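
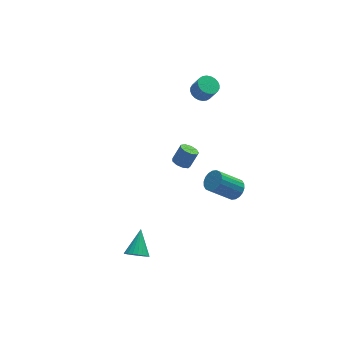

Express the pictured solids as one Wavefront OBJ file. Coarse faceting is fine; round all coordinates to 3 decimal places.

v 3.542 -0.907 -3.39
v 4.021 -0.713 -2.903
v 2.677 -0.659 -1.603
v 2.198 -0.853 -2.09
v 3.921 -0.436 -3.017
v 2.577 -0.382 -1.718
v 3.746 -0.252 -3.206
v 2.402 -0.198 -1.906
v 3.531 -0.198 -3.431
v 2.187 -0.144 -2.131
v 3.318 -0.284 -3.647
v 1.974 -0.231 -2.348
v 3.149 -0.494 -3.813
v 1.805 -0.44 -2.514
v 3.058 -0.785 -3.895
v 1.714 -0.732 -2.596
v 3.063 -1.101 -3.877
v 1.719 -1.047 -2.577
v 3.163 -1.378 -3.762
v 1.819 -1.324 -2.463
v 3.338 -1.562 -3.574
v 1.994 -1.508 -2.274
v 3.553 -1.616 -3.349
v 2.209 -1.562 -2.049
v 3.766 -1.529 -3.132
v 2.422 -1.476 -1.833
v 3.935 -1.32 -2.966
v 2.591 -1.266 -1.667
v 4.026 -1.028 -2.884
v 2.682 -0.975 -1.585
v 2.533 2.312 3.107
v 3.154 2.534 2.989
v 3.468 2.15 3.915
v 2.847 1.928 4.033
v 3.048 2.74 3.11
v 3.362 2.357 4.036
v 2.864 2.881 3.231
v 3.178 2.497 4.157
v 2.63 2.935 3.333
v 2.943 2.551 4.259
v 2.38 2.895 3.401
v 2.694 2.511 4.326
v 2.154 2.765 3.423
v 2.468 2.381 4.349
v 1.986 2.567 3.398
v 2.3 2.183 4.324
v 1.901 2.329 3.328
v 2.215 1.946 4.254
v 1.912 2.09 3.225
v 2.226 1.706 4.151
v 2.018 1.883 3.104
v 2.332 1.5 4.03
v 2.202 1.743 2.983
v 2.516 1.359 3.909
v 2.437 1.689 2.881
v 2.75 1.305 3.807
v 2.686 1.729 2.814
v 3 1.345 3.739
v 2.912 1.859 2.791
v 3.226 1.475 3.717
v 3.08 2.057 2.816
v 3.394 1.673 3.742
v 3.165 2.294 2.886
v 3.479 1.911 3.812
v -3.147 -3.631 -4.397
v -2.479 -3.832 -4.574
v -2.533 -2.449 -3.423
v -2.54 -3.628 -4.784
v -2.706 -3.424 -4.927
v -2.948 -3.255 -4.978
v -3.224 -3.152 -4.929
v -3.488 -3.131 -4.788
v -3.692 -3.197 -4.579
v -3.802 -3.338 -4.339
v -3.799 -3.529 -4.109
v -3.683 -3.738 -3.929
v -3.475 -3.929 -3.829
v -3.209 -4.068 -3.828
v -2.933 -4.131 -3.925
v -2.694 -4.108 -4.104
v -2.534 -4.002 -4.333
v -0.298 -2.738 2.471
v 0.147 -2.974 2.251
v 0.683 -2.799 3.149
v 0.238 -2.562 3.369
v 0.149 -2.605 2.179
v 0.684 -2.43 3.076
v -0.059 -2.298 2.243
v 0.477 -2.123 3.141
v -0.379 -2.197 2.414
v 0.157 -2.021 3.311
v -0.66 -2.348 2.612
v -0.124 -2.173 3.509
v -0.772 -2.682 2.744
v -0.237 -2.507 3.641
v -0.663 -3.042 2.748
v -0.127 -2.867 3.646
v -0.382 -3.259 2.623
v 0.154 -3.084 3.521
v -0.062 -3.232 2.427
v 0.474 -3.057 3.325
f 2 1 5
f 2 5 3
f 3 5 6
f 3 6 4
f 5 1 7
f 5 7 6
f 6 7 8
f 6 8 4
f 7 1 9
f 7 9 8
f 8 9 10
f 8 10 4
f 9 1 11
f 9 11 10
f 10 11 12
f 10 12 4
f 11 1 13
f 11 13 12
f 12 13 14
f 12 14 4
f 13 1 15
f 13 15 14
f 14 15 16
f 14 16 4
f 15 1 17
f 15 17 16
f 16 17 18
f 16 18 4
f 17 1 19
f 17 19 18
f 18 19 20
f 18 20 4
f 19 1 21
f 19 21 20
f 20 21 22
f 20 22 4
f 21 1 23
f 21 23 22
f 22 23 24
f 22 24 4
f 23 1 25
f 23 25 24
f 24 25 26
f 24 26 4
f 25 1 27
f 25 27 26
f 26 27 28
f 26 28 4
f 27 1 29
f 27 29 28
f 28 29 30
f 28 30 4
f 29 1 2
f 29 2 30
f 30 2 3
f 30 3 4
f 32 31 35
f 32 35 33
f 33 35 36
f 33 36 34
f 35 31 37
f 35 37 36
f 36 37 38
f 36 38 34
f 37 31 39
f 37 39 38
f 38 39 40
f 38 40 34
f 39 31 41
f 39 41 40
f 40 41 42
f 40 42 34
f 41 31 43
f 41 43 42
f 42 43 44
f 42 44 34
f 43 31 45
f 43 45 44
f 44 45 46
f 44 46 34
f 45 31 47
f 45 47 46
f 46 47 48
f 46 48 34
f 47 31 49
f 47 49 48
f 48 49 50
f 48 50 34
f 49 31 51
f 49 51 50
f 50 51 52
f 50 52 34
f 51 31 53
f 51 53 52
f 52 53 54
f 52 54 34
f 53 31 55
f 53 55 54
f 54 55 56
f 54 56 34
f 55 31 57
f 55 57 56
f 56 57 58
f 56 58 34
f 57 31 59
f 57 59 58
f 58 59 60
f 58 60 34
f 59 31 61
f 59 61 60
f 60 61 62
f 60 62 34
f 61 31 63
f 61 63 62
f 62 63 64
f 62 64 34
f 63 31 32
f 63 32 64
f 64 32 33
f 64 33 34
f 66 65 68
f 66 68 67
f 68 65 69
f 68 69 67
f 69 65 70
f 69 70 67
f 70 65 71
f 70 71 67
f 71 65 72
f 71 72 67
f 72 65 73
f 72 73 67
f 73 65 74
f 73 74 67
f 74 65 75
f 74 75 67
f 75 65 76
f 75 76 67
f 76 65 77
f 76 77 67
f 77 65 78
f 77 78 67
f 78 65 79
f 78 79 67
f 79 65 80
f 79 80 67
f 80 65 81
f 80 81 67
f 81 65 66
f 81 66 67
f 83 82 86
f 83 86 84
f 84 86 87
f 84 87 85
f 86 82 88
f 86 88 87
f 87 88 89
f 87 89 85
f 88 82 90
f 88 90 89
f 89 90 91
f 89 91 85
f 90 82 92
f 90 92 91
f 91 92 93
f 91 93 85
f 92 82 94
f 92 94 93
f 93 94 95
f 93 95 85
f 94 82 96
f 94 96 95
f 95 96 97
f 95 97 85
f 96 82 98
f 96 98 97
f 97 98 99
f 97 99 85
f 98 82 100
f 98 100 99
f 99 100 101
f 99 101 85
f 100 82 83
f 100 83 101
f 101 83 84
f 101 84 85



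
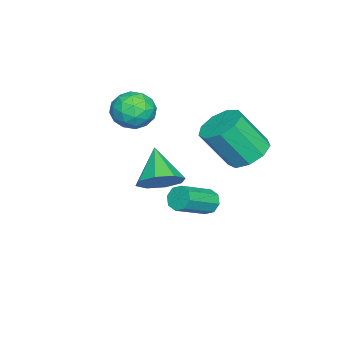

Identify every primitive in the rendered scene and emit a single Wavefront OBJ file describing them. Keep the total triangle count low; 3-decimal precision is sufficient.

v -0.175 1.027 1.851
v 0.666 0.757 1.475
v 1.056 -0.277 3.094
v 0.215 -0.007 3.469
v 0.74 1.314 1.814
v 1.13 0.281 3.432
v 0.386 1.738 2.169
v 0.776 0.704 3.788
v -0.231 1.829 2.376
v 0.16 0.795 3.995
v -0.821 1.544 2.337
v -0.431 0.51 3.956
v -1.11 1.018 2.07
v -0.719 -0.016 3.689
v -0.961 0.496 1.701
v -0.57 -0.538 3.32
v -0.444 0.222 1.402
v -0.054 -0.812 3.02
v 0.198 0.325 1.312
v 0.589 -0.709 2.931
v 0.11 -2.367 -0.245
v 0.795 -2.35 0.455
v -1.05 -2.993 0.905
v 0.41 -1.708 0.415
v -0.152 -1.452 -0.012
v -0.56 -1.732 -0.575
v -0.575 -2.384 -0.946
v -0.189 -3.026 -0.906
v 0.372 -3.282 -0.479
v 0.78 -3.002 0.084
v 0.285 -2.855 2.895
v 0.853 -3.507 3.279
v -0.913 -3.473 3.621
v -0.345 -4.125 4.005
v -0.275 -3.22 4.273
v 0.465 -2.838 3.824
v -0.525 -4.142 3.076
v 0.215 -3.76 2.627
v 0.353 -4.302 3.39
v 0.507 -3.733 4.13
v -0.567 -3.247 2.77
v -0.413 -2.678 3.51
v 0.674 -3.127 3.023
v -0.734 -3.853 3.877
v -0.693 -3.321 4.034
v -0.359 -3.705 4.26
v 0.446 -2.734 3.344
v 0.78 -3.117 3.569
v 0.117 -2.948 4.154
v -0.84 -3.863 3.331
v -0.506 -4.246 3.556
v 0.299 -3.275 2.64
v 0.633 -3.659 2.866
v -0.177 -4.032 2.746
v 0.714 -3.978 3.314
v 0.01 -4.341 3.741
v -0.096 -4.351 3.195
v 0.339 -4.126 2.931
v 0.805 -3.643 3.749
v 0.101 -4.006 4.176
v 0.142 -3.474 4.333
v 0.577 -3.25 4.07
v 0.511 -4.11 3.815
v -0.161 -2.974 2.724
v -0.865 -3.337 3.151
v -0.637 -3.73 2.83
v -0.202 -3.506 2.567
v -0.07 -2.639 3.159
v -0.774 -3.002 3.586
v -0.399 -2.854 3.969
v 0.036 -2.629 3.705
v -0.571 -2.87 3.085
v 2.707 0.319 0.805
v 3.005 0.301 0.332
v 4.212 -0.437 1.121
v 3.913 -0.419 1.595
v 3.077 0.659 0.557
v 4.283 -0.08 1.347
v 2.931 0.817 0.928
v 4.138 0.079 1.718
v 2.654 0.684 1.227
v 3.861 -0.054 2.016
v 2.408 0.337 1.279
v 3.615 -0.401 2.068
v 2.337 -0.02 1.053
v 3.543 -0.759 1.843
v 2.482 -0.179 0.682
v 3.689 -0.917 1.472
v 2.759 -0.046 0.384
v 3.966 -0.784 1.173
f 2 1 5
f 2 5 3
f 3 5 6
f 3 6 4
f 5 1 7
f 5 7 6
f 6 7 8
f 6 8 4
f 7 1 9
f 7 9 8
f 8 9 10
f 8 10 4
f 9 1 11
f 9 11 10
f 10 11 12
f 10 12 4
f 11 1 13
f 11 13 12
f 12 13 14
f 12 14 4
f 13 1 15
f 13 15 14
f 14 15 16
f 14 16 4
f 15 1 17
f 15 17 16
f 16 17 18
f 16 18 4
f 17 1 19
f 17 19 18
f 18 19 20
f 18 20 4
f 19 1 2
f 19 2 20
f 20 2 3
f 20 3 4
f 22 21 24
f 22 24 23
f 24 21 25
f 24 25 23
f 25 21 26
f 25 26 23
f 26 21 27
f 26 27 23
f 27 21 28
f 27 28 23
f 28 21 29
f 28 29 23
f 29 21 30
f 29 30 23
f 30 21 22
f 30 22 23
f 31 68 47
f 68 42 71
f 47 71 36
f 68 71 47
f 31 47 43
f 47 36 48
f 43 48 32
f 47 48 43
f 31 43 52
f 43 32 53
f 52 53 38
f 43 53 52
f 31 52 64
f 52 38 67
f 64 67 41
f 52 67 64
f 31 64 68
f 64 41 72
f 68 72 42
f 64 72 68
f 32 48 59
f 48 36 62
f 59 62 40
f 48 62 59
f 36 71 49
f 71 42 70
f 49 70 35
f 71 70 49
f 42 72 69
f 72 41 65
f 69 65 33
f 72 65 69
f 41 67 66
f 67 38 54
f 66 54 37
f 67 54 66
f 38 53 58
f 53 32 55
f 58 55 39
f 53 55 58
f 34 60 46
f 60 40 61
f 46 61 35
f 60 61 46
f 34 46 44
f 46 35 45
f 44 45 33
f 46 45 44
f 34 44 51
f 44 33 50
f 51 50 37
f 44 50 51
f 34 51 56
f 51 37 57
f 56 57 39
f 51 57 56
f 34 56 60
f 56 39 63
f 60 63 40
f 56 63 60
f 35 61 49
f 61 40 62
f 49 62 36
f 61 62 49
f 33 45 69
f 45 35 70
f 69 70 42
f 45 70 69
f 37 50 66
f 50 33 65
f 66 65 41
f 50 65 66
f 39 57 58
f 57 37 54
f 58 54 38
f 57 54 58
f 40 63 59
f 63 39 55
f 59 55 32
f 63 55 59
f 74 73 77
f 74 77 75
f 75 77 78
f 75 78 76
f 77 73 79
f 77 79 78
f 78 79 80
f 78 80 76
f 79 73 81
f 79 81 80
f 80 81 82
f 80 82 76
f 81 73 83
f 81 83 82
f 82 83 84
f 82 84 76
f 83 73 85
f 83 85 84
f 84 85 86
f 84 86 76
f 85 73 87
f 85 87 86
f 86 87 88
f 86 88 76
f 87 73 89
f 87 89 88
f 88 89 90
f 88 90 76
f 89 73 74
f 89 74 90
f 90 74 75
f 90 75 76



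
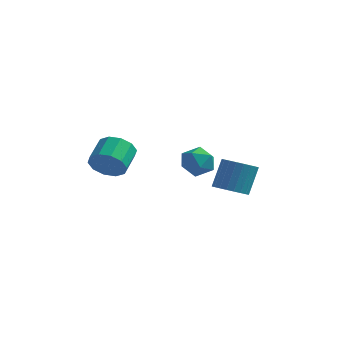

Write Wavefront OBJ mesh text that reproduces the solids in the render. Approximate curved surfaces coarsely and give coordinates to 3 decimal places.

v 0.352 3.396 0.465
v 1.003 3.77 -0.359
v -0.103 1.97 -0.541
v 0.548 2.344 -1.365
v 1.005 1.968 -0.421
v 1.286 2.849 0.201
v -0.386 2.891 -1.101
v -0.105 3.772 -0.479
v 0.546 3.458 -1.327
v 1.406 2.887 -0.907
v -0.506 2.853 0.007
v 0.354 2.282 0.427
v -1.635 -3.92 1.677
v -1.211 -4.32 2.598
v -1.341 -2.881 3.284
v -1.765 -2.48 2.363
v -0.704 -4.093 2.217
v -0.834 -2.653 2.903
v -0.553 -3.799 1.63
v -0.683 -2.36 2.316
v -0.815 -3.552 1.06
v -0.945 -2.112 1.747
v -1.39 -3.445 0.727
v -1.52 -2.005 1.413
v -2.059 -3.519 0.756
v -2.189 -2.08 1.442
v -2.566 -3.747 1.137
v -2.696 -2.307 1.823
v -2.717 -4.04 1.724
v -2.847 -2.601 2.41
v -2.455 -4.288 2.293
v -2.585 -2.848 2.98
v -1.88 -4.395 2.627
v -2.01 -2.955 3.313
v 2.486 2.712 -2.219
v 3.056 1.897 -1.826
v 3.225 2.852 -0.088
v 2.654 3.668 -0.481
v 3.358 2.137 -1.987
v 3.526 3.092 -0.25
v 3.526 2.465 -2.184
v 3.695 3.42 -0.446
v 3.536 2.83 -2.385
v 3.705 3.785 -0.648
v 3.386 3.177 -2.562
v 3.555 4.133 -0.824
v 3.099 3.454 -2.686
v 3.268 4.409 -0.949
v 2.719 3.618 -2.739
v 2.887 4.573 -1.002
v 2.303 3.644 -2.713
v 2.472 4.599 -0.976
v 1.915 3.528 -2.612
v 2.084 4.483 -0.874
v 1.614 3.288 -2.45
v 1.782 4.243 -0.713
v 1.445 2.96 -2.254
v 1.614 3.915 -0.516
v 1.435 2.595 -2.052
v 1.604 3.55 -0.315
v 1.585 2.247 -1.876
v 1.754 3.203 -0.138
v 1.872 1.971 -1.751
v 2.041 2.926 -0.014
v 2.253 1.807 -1.698
v 2.421 2.762 0.039
v 2.668 1.781 -1.724
v 2.837 2.736 0.013
f 1 12 6
f 1 6 2
f 1 2 8
f 1 8 11
f 1 11 12
f 2 6 10
f 6 12 5
f 12 11 3
f 11 8 7
f 8 2 9
f 4 10 5
f 4 5 3
f 4 3 7
f 4 7 9
f 4 9 10
f 5 10 6
f 3 5 12
f 7 3 11
f 9 7 8
f 10 9 2
f 14 13 17
f 14 17 15
f 15 17 18
f 15 18 16
f 17 13 19
f 17 19 18
f 18 19 20
f 18 20 16
f 19 13 21
f 19 21 20
f 20 21 22
f 20 22 16
f 21 13 23
f 21 23 22
f 22 23 24
f 22 24 16
f 23 13 25
f 23 25 24
f 24 25 26
f 24 26 16
f 25 13 27
f 25 27 26
f 26 27 28
f 26 28 16
f 27 13 29
f 27 29 28
f 28 29 30
f 28 30 16
f 29 13 31
f 29 31 30
f 30 31 32
f 30 32 16
f 31 13 33
f 31 33 32
f 32 33 34
f 32 34 16
f 33 13 14
f 33 14 34
f 34 14 15
f 34 15 16
f 36 35 39
f 36 39 37
f 37 39 40
f 37 40 38
f 39 35 41
f 39 41 40
f 40 41 42
f 40 42 38
f 41 35 43
f 41 43 42
f 42 43 44
f 42 44 38
f 43 35 45
f 43 45 44
f 44 45 46
f 44 46 38
f 45 35 47
f 45 47 46
f 46 47 48
f 46 48 38
f 47 35 49
f 47 49 48
f 48 49 50
f 48 50 38
f 49 35 51
f 49 51 50
f 50 51 52
f 50 52 38
f 51 35 53
f 51 53 52
f 52 53 54
f 52 54 38
f 53 35 55
f 53 55 54
f 54 55 56
f 54 56 38
f 55 35 57
f 55 57 56
f 56 57 58
f 56 58 38
f 57 35 59
f 57 59 58
f 58 59 60
f 58 60 38
f 59 35 61
f 59 61 60
f 60 61 62
f 60 62 38
f 61 35 63
f 61 63 62
f 62 63 64
f 62 64 38
f 63 35 65
f 63 65 64
f 64 65 66
f 64 66 38
f 65 35 67
f 65 67 66
f 66 67 68
f 66 68 38
f 67 35 36
f 67 36 68
f 68 36 37
f 68 37 38



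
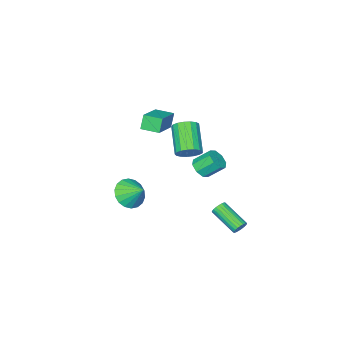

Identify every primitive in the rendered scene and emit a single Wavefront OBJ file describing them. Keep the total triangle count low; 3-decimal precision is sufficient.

v 1.036 3.146 -4.294
v 1.237 3.364 -3.879
v 1.325 1.632 -3.011
v 1.124 1.414 -3.426
v 1.029 3.374 -3.838
v 1.117 1.642 -2.97
v 0.823 3.345 -3.876
v 0.911 1.612 -3.007
v 0.653 3.281 -3.986
v 0.741 1.549 -3.117
v 0.549 3.194 -4.149
v 0.638 1.462 -3.281
v 0.53 3.099 -4.337
v 0.618 1.366 -3.469
v 0.598 3.012 -4.518
v 0.686 1.279 -3.65
v 0.742 2.948 -4.66
v 0.83 1.215 -3.792
v 0.936 2.918 -4.739
v 1.025 1.186 -3.871
v 1.148 2.928 -4.741
v 1.237 1.195 -3.873
v 1.341 2.976 -4.666
v 1.429 1.243 -3.797
v 1.48 3.053 -4.526
v 1.569 1.32 -3.658
v 1.543 3.146 -4.346
v 1.631 1.413 -3.478
v 1.518 3.239 -4.157
v 1.607 1.507 -3.289
v 1.41 3.317 -3.992
v 1.498 1.584 -3.124
v 2.745 -2.489 2.61
v 2.378 -2.629 3.552
v 2.217 -1.48 2.555
v 1.85 -1.62 3.496
v 4.47 -1.54 3.424
v 4.103 -1.68 4.365
v 3.942 -0.531 3.368
v 3.575 -0.671 4.31
v 3.12 -4.138 -4.331
v 3.986 -4.506 -3.761
v 3 -3.022 -3.429
v 4.192 -4.213 -4.095
v 4.186 -3.906 -4.476
v 3.968 -3.644 -4.828
v 3.583 -3.48 -5.082
v 3.106 -3.447 -5.187
v 2.632 -3.55 -5.123
v 2.255 -3.77 -4.902
v 2.049 -4.062 -4.568
v 2.055 -4.37 -4.187
v 2.272 -4.631 -3.834
v 2.657 -4.795 -3.581
v 3.134 -4.829 -3.476
v 3.608 -4.725 -3.54
v 2.501 1.349 0.656
v 3.022 1.216 1.151
v 2.379 1.939 2.019
v 1.859 2.071 1.524
v 3.126 1.674 0.847
v 2.483 2.397 1.716
v 2.865 1.941 0.432
v 2.222 2.664 1.301
v 2.391 1.861 0.148
v 1.748 2.584 1.016
v 1.981 1.481 0.161
v 1.338 2.204 1.029
v 1.877 1.023 0.464
v 1.234 1.746 1.333
v 2.138 0.756 0.879
v 1.495 1.479 1.748
v 2.612 0.836 1.164
v 1.969 1.559 2.032
v 3.629 1.598 2.635
v 4.01 1.89 3.262
v 3.072 0.554 4.453
v 2.691 0.262 3.825
v 3.693 2.096 3.245
v 2.756 0.76 4.435
v 3.362 2.188 3.087
v 2.424 0.852 4.277
v 3.092 2.145 2.826
v 2.154 0.809 4.016
v 2.945 1.977 2.521
v 2.007 0.641 3.711
v 2.954 1.721 2.242
v 2.017 0.385 3.433
v 3.118 1.438 2.053
v 2.181 0.102 3.244
v 3.399 1.191 1.998
v 2.462 -0.145 3.188
v 3.733 1.038 2.088
v 2.796 -0.298 3.278
v 4.043 1.012 2.303
v 3.105 -0.324 3.494
v 4.257 1.121 2.595
v 3.32 -0.215 3.785
v 4.328 1.339 2.896
v 3.391 0.003 4.086
v 4.239 1.617 3.136
v 3.301 0.281 4.327
f 2 1 5
f 2 5 3
f 3 5 6
f 3 6 4
f 5 1 7
f 5 7 6
f 6 7 8
f 6 8 4
f 7 1 9
f 7 9 8
f 8 9 10
f 8 10 4
f 9 1 11
f 9 11 10
f 10 11 12
f 10 12 4
f 11 1 13
f 11 13 12
f 12 13 14
f 12 14 4
f 13 1 15
f 13 15 14
f 14 15 16
f 14 16 4
f 15 1 17
f 15 17 16
f 16 17 18
f 16 18 4
f 17 1 19
f 17 19 18
f 18 19 20
f 18 20 4
f 19 1 21
f 19 21 20
f 20 21 22
f 20 22 4
f 21 1 23
f 21 23 22
f 22 23 24
f 22 24 4
f 23 1 25
f 23 25 24
f 24 25 26
f 24 26 4
f 25 1 27
f 25 27 26
f 26 27 28
f 26 28 4
f 27 1 29
f 27 29 28
f 28 29 30
f 28 30 4
f 29 1 31
f 29 31 30
f 30 31 32
f 30 32 4
f 31 1 2
f 31 2 32
f 32 2 3
f 32 3 4
f 34 36 33
f 37 34 33
f 33 36 35
f 35 37 33
f 34 40 36
f 38 34 37
f 38 40 34
f 36 40 35
f 39 37 35
f 35 40 39
f 39 38 37
f 40 38 39
f 42 41 44
f 42 44 43
f 44 41 45
f 44 45 43
f 45 41 46
f 45 46 43
f 46 41 47
f 46 47 43
f 47 41 48
f 47 48 43
f 48 41 49
f 48 49 43
f 49 41 50
f 49 50 43
f 50 41 51
f 50 51 43
f 51 41 52
f 51 52 43
f 52 41 53
f 52 53 43
f 53 41 54
f 53 54 43
f 54 41 55
f 54 55 43
f 55 41 56
f 55 56 43
f 56 41 42
f 56 42 43
f 58 57 61
f 58 61 59
f 59 61 62
f 59 62 60
f 61 57 63
f 61 63 62
f 62 63 64
f 62 64 60
f 63 57 65
f 63 65 64
f 64 65 66
f 64 66 60
f 65 57 67
f 65 67 66
f 66 67 68
f 66 68 60
f 67 57 69
f 67 69 68
f 68 69 70
f 68 70 60
f 69 57 71
f 69 71 70
f 70 71 72
f 70 72 60
f 71 57 73
f 71 73 72
f 72 73 74
f 72 74 60
f 73 57 58
f 73 58 74
f 74 58 59
f 74 59 60
f 76 75 79
f 76 79 77
f 77 79 80
f 77 80 78
f 79 75 81
f 79 81 80
f 80 81 82
f 80 82 78
f 81 75 83
f 81 83 82
f 82 83 84
f 82 84 78
f 83 75 85
f 83 85 84
f 84 85 86
f 84 86 78
f 85 75 87
f 85 87 86
f 86 87 88
f 86 88 78
f 87 75 89
f 87 89 88
f 88 89 90
f 88 90 78
f 89 75 91
f 89 91 90
f 90 91 92
f 90 92 78
f 91 75 93
f 91 93 92
f 92 93 94
f 92 94 78
f 93 75 95
f 93 95 94
f 94 95 96
f 94 96 78
f 95 75 97
f 95 97 96
f 96 97 98
f 96 98 78
f 97 75 99
f 97 99 98
f 98 99 100
f 98 100 78
f 99 75 101
f 99 101 100
f 100 101 102
f 100 102 78
f 101 75 76
f 101 76 102
f 102 76 77
f 102 77 78



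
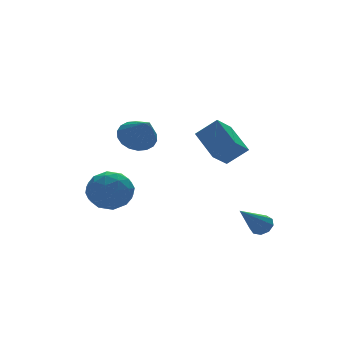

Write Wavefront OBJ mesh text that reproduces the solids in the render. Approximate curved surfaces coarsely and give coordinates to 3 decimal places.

v -3.062 4.497 -2.614
v -2.14 4.89 -2.804
v -2.36 3.09 -2.116
v -1.438 3.483 -2.306
v -1.998 3.845 -1.535
v -2.432 4.715 -1.842
v -2.068 3.265 -3.078
v -2.502 4.135 -3.385
v -1.526 4.129 -3.09
v -1.483 4.487 -2.137
v -3.017 3.493 -2.783
v -2.974 3.851 -1.83
v -2.663 4.818 -2.753
v -1.837 3.162 -2.167
v -2.166 3.376 -1.714
v -1.624 3.607 -1.826
v -2.834 4.715 -2.187
v -2.293 4.946 -2.299
v -2.209 4.331 -1.553
v -2.207 3.034 -2.621
v -1.666 3.265 -2.733
v -2.876 4.373 -3.094
v -2.334 4.604 -3.206
v -2.291 3.649 -3.367
v -1.76 4.601 -3.032
v -1.347 3.773 -2.74
v -1.717 3.645 -3.194
v -1.973 4.157 -3.374
v -1.734 4.812 -2.472
v -1.322 3.984 -2.179
v -1.651 4.197 -1.726
v -1.906 4.709 -1.907
v -1.373 4.364 -2.64
v -3.178 3.996 -2.741
v -2.766 3.168 -2.448
v -2.594 3.271 -3.013
v -2.849 3.783 -3.194
v -3.153 4.207 -2.18
v -2.74 3.379 -1.888
v -2.527 3.823 -1.546
v -2.783 4.335 -1.726
v -3.127 3.616 -2.28
v 1.663 1.751 -0.985
v 0.85 1.401 -0.385
v 1.656 3.146 -0.181
v 0.843 2.796 0.419
v 2.397 1.324 -0.239
v 1.584 0.974 0.361
v 2.39 2.719 0.565
v 1.577 2.369 1.165
v -2.339 1.448 1.203
v -1.885 1.004 0.733
v -2.381 0.352 2.197
v -1.65 1.174 0.931
v -1.551 1.399 1.182
v -1.608 1.634 1.438
v -1.81 1.831 1.647
v -2.117 1.953 1.768
v -2.468 1.974 1.777
v -2.793 1.892 1.673
v -3.029 1.721 1.475
v -3.127 1.496 1.223
v -3.07 1.262 0.967
v -2.868 1.064 0.758
v -2.561 0.943 0.637
v -2.21 0.921 0.628
v 2.332 0.199 -3.843
v 2.699 0.017 -3.523
v 1.068 -0.299 -2.677
v 2.632 0.359 -3.449
v 2.424 0.626 -3.56
v 2.173 0.693 -3.803
v 1.997 0.529 -4.065
v 1.977 0.211 -4.223
v 2.123 -0.112 -4.203
v 2.367 -0.29 -4.015
v 2.594 -0.239 -3.746
f 1 38 17
f 38 12 41
f 17 41 6
f 38 41 17
f 1 17 13
f 17 6 18
f 13 18 2
f 17 18 13
f 1 13 22
f 13 2 23
f 22 23 8
f 13 23 22
f 1 22 34
f 22 8 37
f 34 37 11
f 22 37 34
f 1 34 38
f 34 11 42
f 38 42 12
f 34 42 38
f 2 18 29
f 18 6 32
f 29 32 10
f 18 32 29
f 6 41 19
f 41 12 40
f 19 40 5
f 41 40 19
f 12 42 39
f 42 11 35
f 39 35 3
f 42 35 39
f 11 37 36
f 37 8 24
f 36 24 7
f 37 24 36
f 8 23 28
f 23 2 25
f 28 25 9
f 23 25 28
f 4 30 16
f 30 10 31
f 16 31 5
f 30 31 16
f 4 16 14
f 16 5 15
f 14 15 3
f 16 15 14
f 4 14 21
f 14 3 20
f 21 20 7
f 14 20 21
f 4 21 26
f 21 7 27
f 26 27 9
f 21 27 26
f 4 26 30
f 26 9 33
f 30 33 10
f 26 33 30
f 5 31 19
f 31 10 32
f 19 32 6
f 31 32 19
f 3 15 39
f 15 5 40
f 39 40 12
f 15 40 39
f 7 20 36
f 20 3 35
f 36 35 11
f 20 35 36
f 9 27 28
f 27 7 24
f 28 24 8
f 27 24 28
f 10 33 29
f 33 9 25
f 29 25 2
f 33 25 29
f 44 46 43
f 47 44 43
f 43 46 45
f 45 47 43
f 44 50 46
f 48 44 47
f 48 50 44
f 46 50 45
f 49 47 45
f 45 50 49
f 49 48 47
f 50 48 49
f 52 51 54
f 52 54 53
f 54 51 55
f 54 55 53
f 55 51 56
f 55 56 53
f 56 51 57
f 56 57 53
f 57 51 58
f 57 58 53
f 58 51 59
f 58 59 53
f 59 51 60
f 59 60 53
f 60 51 61
f 60 61 53
f 61 51 62
f 61 62 53
f 62 51 63
f 62 63 53
f 63 51 64
f 63 64 53
f 64 51 65
f 64 65 53
f 65 51 66
f 65 66 53
f 66 51 52
f 66 52 53
f 68 67 70
f 68 70 69
f 70 67 71
f 70 71 69
f 71 67 72
f 71 72 69
f 72 67 73
f 72 73 69
f 73 67 74
f 73 74 69
f 74 67 75
f 74 75 69
f 75 67 76
f 75 76 69
f 76 67 77
f 76 77 69
f 77 67 68
f 77 68 69



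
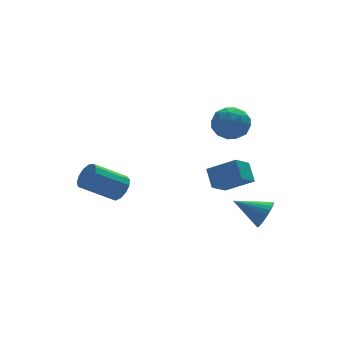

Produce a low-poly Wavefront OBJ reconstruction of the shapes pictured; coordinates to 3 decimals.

v 4.284 -3.881 -3.356
v 4.776 -3.677 -2.786
v 3.116 -2.999 -2.664
v 4.824 -3.455 -2.989
v 4.79 -3.298 -3.247
v 4.679 -3.229 -3.522
v 4.508 -3.26 -3.772
v 4.302 -3.386 -3.958
v 4.094 -3.587 -4.053
v 3.915 -3.833 -4.041
v 3.792 -4.086 -3.926
v 3.745 -4.308 -3.723
v 3.779 -4.465 -3.465
v 3.89 -4.534 -3.19
v 4.061 -4.503 -2.94
v 4.266 -4.377 -2.754
v 4.474 -4.176 -2.659
v 4.653 -3.93 -2.671
v -0.645 0.958 -3.185
v -0.254 0.767 -2.586
v -1.765 1.032 -1.516
v -2.155 1.222 -2.115
v -0.211 1.18 -2.628
v -1.722 1.444 -1.558
v -0.306 1.522 -2.846
v -1.817 1.787 -1.777
v -0.508 1.685 -3.172
v -2.019 1.95 -2.103
v -0.754 1.617 -3.502
v -2.265 1.882 -2.433
v -0.965 1.34 -3.732
v -2.476 1.605 -2.662
v -1.074 0.941 -3.787
v -2.585 1.206 -2.718
v -1.047 0.548 -3.652
v -2.558 0.813 -2.582
v -0.892 0.285 -3.368
v -2.403 0.549 -2.298
v -0.659 0.235 -3.026
v -2.169 0.5 -1.956
v -0.421 0.415 -2.734
v -1.932 0.68 -1.665
v 1.801 -3.573 -1.12
v 2.83 -4.371 -0.336
v 1.91 -2.759 -0.434
v 2.938 -3.557 0.35
v 2.662 -3.123 -1.79
v 3.69 -3.921 -1.006
v 2.77 -2.309 -1.104
v 3.799 -3.107 -0.32
v 4.102 -0.981 2.029
v 4.596 -1.602 1.495
v 2.844 -1.238 1.165
v 3.338 -1.859 0.631
v 3.123 -2.074 1.538
v 3.901 -1.915 2.072
v 3.539 -0.925 0.588
v 4.317 -0.766 1.122
v 4.248 -1.567 0.604
v 3.991 -2.278 1.191
v 3.449 -0.562 1.469
v 3.192 -1.273 2.056
v 4.46 -1.269 1.838
v 2.98 -1.571 0.822
v 2.854 -1.698 1.356
v 3.144 -2.063 1.041
v 4.051 -1.453 2.177
v 4.341 -1.818 1.863
v 3.475 -2.096 1.888
v 3.099 -1.022 0.797
v 3.389 -1.387 0.483
v 4.296 -0.777 1.619
v 4.586 -1.142 1.304
v 3.965 -0.744 0.772
v 4.546 -1.613 1
v 3.806 -1.765 0.492
v 3.924 -1.216 0.467
v 4.382 -1.122 0.781
v 4.394 -2.031 1.345
v 3.654 -2.182 0.837
v 3.528 -2.309 1.37
v 3.985 -2.215 1.684
v 4.19 -2.011 0.821
v 3.786 -0.658 1.823
v 3.046 -0.809 1.315
v 3.455 -0.625 0.976
v 3.912 -0.531 1.29
v 3.634 -1.075 2.168
v 2.894 -1.227 1.66
v 3.058 -1.718 1.879
v 3.516 -1.624 2.193
v 3.25 -0.829 1.839
f 2 1 4
f 2 4 3
f 4 1 5
f 4 5 3
f 5 1 6
f 5 6 3
f 6 1 7
f 6 7 3
f 7 1 8
f 7 8 3
f 8 1 9
f 8 9 3
f 9 1 10
f 9 10 3
f 10 1 11
f 10 11 3
f 11 1 12
f 11 12 3
f 12 1 13
f 12 13 3
f 13 1 14
f 13 14 3
f 14 1 15
f 14 15 3
f 15 1 16
f 15 16 3
f 16 1 17
f 16 17 3
f 17 1 18
f 17 18 3
f 18 1 2
f 18 2 3
f 20 19 23
f 20 23 21
f 21 23 24
f 21 24 22
f 23 19 25
f 23 25 24
f 24 25 26
f 24 26 22
f 25 19 27
f 25 27 26
f 26 27 28
f 26 28 22
f 27 19 29
f 27 29 28
f 28 29 30
f 28 30 22
f 29 19 31
f 29 31 30
f 30 31 32
f 30 32 22
f 31 19 33
f 31 33 32
f 32 33 34
f 32 34 22
f 33 19 35
f 33 35 34
f 34 35 36
f 34 36 22
f 35 19 37
f 35 37 36
f 36 37 38
f 36 38 22
f 37 19 39
f 37 39 38
f 38 39 40
f 38 40 22
f 39 19 41
f 39 41 40
f 40 41 42
f 40 42 22
f 41 19 20
f 41 20 42
f 42 20 21
f 42 21 22
f 44 46 43
f 47 44 43
f 43 46 45
f 45 47 43
f 44 50 46
f 48 44 47
f 48 50 44
f 46 50 45
f 49 47 45
f 45 50 49
f 49 48 47
f 50 48 49
f 51 88 67
f 88 62 91
f 67 91 56
f 88 91 67
f 51 67 63
f 67 56 68
f 63 68 52
f 67 68 63
f 51 63 72
f 63 52 73
f 72 73 58
f 63 73 72
f 51 72 84
f 72 58 87
f 84 87 61
f 72 87 84
f 51 84 88
f 84 61 92
f 88 92 62
f 84 92 88
f 52 68 79
f 68 56 82
f 79 82 60
f 68 82 79
f 56 91 69
f 91 62 90
f 69 90 55
f 91 90 69
f 62 92 89
f 92 61 85
f 89 85 53
f 92 85 89
f 61 87 86
f 87 58 74
f 86 74 57
f 87 74 86
f 58 73 78
f 73 52 75
f 78 75 59
f 73 75 78
f 54 80 66
f 80 60 81
f 66 81 55
f 80 81 66
f 54 66 64
f 66 55 65
f 64 65 53
f 66 65 64
f 54 64 71
f 64 53 70
f 71 70 57
f 64 70 71
f 54 71 76
f 71 57 77
f 76 77 59
f 71 77 76
f 54 76 80
f 76 59 83
f 80 83 60
f 76 83 80
f 55 81 69
f 81 60 82
f 69 82 56
f 81 82 69
f 53 65 89
f 65 55 90
f 89 90 62
f 65 90 89
f 57 70 86
f 70 53 85
f 86 85 61
f 70 85 86
f 59 77 78
f 77 57 74
f 78 74 58
f 77 74 78
f 60 83 79
f 83 59 75
f 79 75 52
f 83 75 79



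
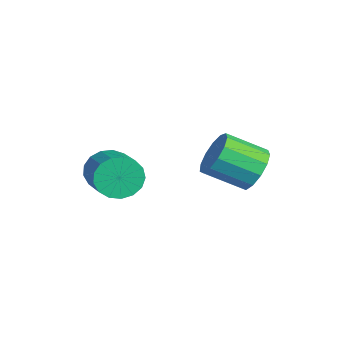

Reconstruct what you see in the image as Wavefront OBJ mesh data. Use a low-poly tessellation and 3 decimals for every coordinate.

v -3.333 -2.707 -4.067
v -3.079 -2.299 -4.817
v -1.494 -2.266 -4.262
v -1.747 -2.673 -3.513
v -3.177 -1.978 -4.555
v -1.592 -1.945 -4
v -3.312 -1.824 -4.181
v -1.726 -1.791 -3.626
v -3.45 -1.872 -3.781
v -1.865 -1.839 -3.226
v -3.562 -2.112 -3.447
v -1.977 -2.078 -2.892
v -3.622 -2.487 -3.255
v -2.036 -2.454 -2.7
v -3.615 -2.913 -3.249
v -2.029 -2.88 -2.694
v -3.543 -3.292 -3.431
v -1.958 -3.258 -2.876
v -3.424 -3.536 -3.758
v -1.838 -3.503 -3.203
v -3.283 -3.591 -4.157
v -1.698 -3.558 -3.602
v -3.154 -3.443 -4.535
v -1.568 -3.41 -3.98
v -3.066 -3.126 -4.806
v -1.48 -3.093 -4.251
v -3.039 -2.713 -4.907
v -1.453 -2.68 -4.353
v 1.018 1.196 -2.092
v 1.645 1.379 -1.487
v 1.288 0.067 -0.722
v 0.662 -0.116 -1.328
v 1.221 1.591 -1.321
v 0.865 0.279 -0.556
v 0.734 1.677 -1.4
v 0.377 0.365 -0.635
v 0.336 1.611 -1.699
v -0.02 0.299 -0.934
v 0.156 1.413 -2.122
v -0.201 0.101 -1.357
v 0.249 1.146 -2.537
v -0.108 -0.166 -1.772
v 0.586 0.895 -2.81
v 0.23 -0.417 -2.045
v 1.061 0.74 -2.855
v 0.704 -0.572 -2.09
v 1.522 0.729 -2.659
v 1.165 -0.583 -1.894
v 1.823 0.867 -2.282
v 1.467 -0.445 -1.517
v 1.869 1.109 -1.845
v 1.512 -0.203 -1.08
f 2 1 5
f 2 5 3
f 3 5 6
f 3 6 4
f 5 1 7
f 5 7 6
f 6 7 8
f 6 8 4
f 7 1 9
f 7 9 8
f 8 9 10
f 8 10 4
f 9 1 11
f 9 11 10
f 10 11 12
f 10 12 4
f 11 1 13
f 11 13 12
f 12 13 14
f 12 14 4
f 13 1 15
f 13 15 14
f 14 15 16
f 14 16 4
f 15 1 17
f 15 17 16
f 16 17 18
f 16 18 4
f 17 1 19
f 17 19 18
f 18 19 20
f 18 20 4
f 19 1 21
f 19 21 20
f 20 21 22
f 20 22 4
f 21 1 23
f 21 23 22
f 22 23 24
f 22 24 4
f 23 1 25
f 23 25 24
f 24 25 26
f 24 26 4
f 25 1 27
f 25 27 26
f 26 27 28
f 26 28 4
f 27 1 2
f 27 2 28
f 28 2 3
f 28 3 4
f 30 29 33
f 30 33 31
f 31 33 34
f 31 34 32
f 33 29 35
f 33 35 34
f 34 35 36
f 34 36 32
f 35 29 37
f 35 37 36
f 36 37 38
f 36 38 32
f 37 29 39
f 37 39 38
f 38 39 40
f 38 40 32
f 39 29 41
f 39 41 40
f 40 41 42
f 40 42 32
f 41 29 43
f 41 43 42
f 42 43 44
f 42 44 32
f 43 29 45
f 43 45 44
f 44 45 46
f 44 46 32
f 45 29 47
f 45 47 46
f 46 47 48
f 46 48 32
f 47 29 49
f 47 49 48
f 48 49 50
f 48 50 32
f 49 29 51
f 49 51 50
f 50 51 52
f 50 52 32
f 51 29 30
f 51 30 52
f 52 30 31
f 52 31 32



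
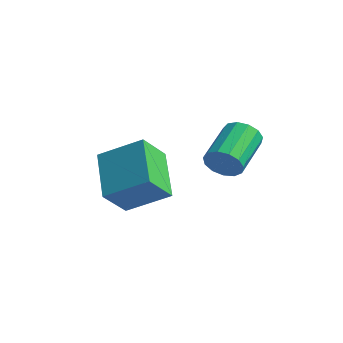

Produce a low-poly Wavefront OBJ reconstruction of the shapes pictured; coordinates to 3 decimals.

v 0.339 -2.781 0.579
v -1.168 -1.624 1.667
v 0.365 -1.729 -0.505
v -1.143 -0.572 0.584
v 1.703 -1.868 1.496
v 0.195 -0.711 2.585
v 1.728 -0.816 0.413
v 0.221 0.341 1.501
v 2.365 1.038 1.527
v 2.579 1.377 0.881
v 1.948 3.041 1.547
v 1.735 2.702 2.193
v 2.175 1.248 0.822
v 1.545 2.912 1.488
v 1.831 1.052 0.986
v 1.201 2.716 1.652
v 1.657 0.852 1.322
v 1.027 2.516 1.988
v 1.708 0.71 1.723
v 1.078 2.375 2.389
v 1.967 0.673 2.062
v 1.337 2.337 2.728
v 2.353 0.752 2.231
v 1.723 2.416 2.897
v 2.743 0.921 2.176
v 2.112 2.585 2.842
v 3.012 1.128 1.915
v 2.382 2.792 2.582
v 3.076 1.306 1.531
v 2.446 2.97 2.197
v 2.915 1.399 1.146
v 2.285 3.063 1.812
f 2 4 1
f 5 2 1
f 1 4 3
f 3 5 1
f 2 8 4
f 6 2 5
f 6 8 2
f 4 8 3
f 7 5 3
f 3 8 7
f 7 6 5
f 8 6 7
f 10 9 13
f 10 13 11
f 11 13 14
f 11 14 12
f 13 9 15
f 13 15 14
f 14 15 16
f 14 16 12
f 15 9 17
f 15 17 16
f 16 17 18
f 16 18 12
f 17 9 19
f 17 19 18
f 18 19 20
f 18 20 12
f 19 9 21
f 19 21 20
f 20 21 22
f 20 22 12
f 21 9 23
f 21 23 22
f 22 23 24
f 22 24 12
f 23 9 25
f 23 25 24
f 24 25 26
f 24 26 12
f 25 9 27
f 25 27 26
f 26 27 28
f 26 28 12
f 27 9 29
f 27 29 28
f 28 29 30
f 28 30 12
f 29 9 31
f 29 31 30
f 30 31 32
f 30 32 12
f 31 9 10
f 31 10 32
f 32 10 11
f 32 11 12



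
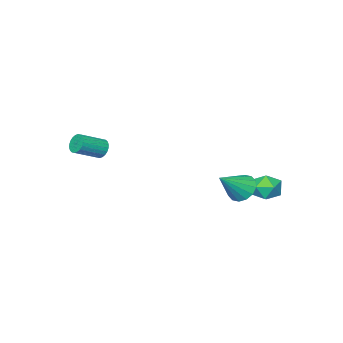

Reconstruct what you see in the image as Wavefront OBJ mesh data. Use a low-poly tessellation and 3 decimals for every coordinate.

v 2.148 -3.774 0.709
v 2.423 -3.383 0.363
v 3.727 -3.716 1.025
v 3.452 -4.106 1.371
v 2.365 -3.251 0.543
v 3.67 -3.584 1.204
v 2.275 -3.199 0.748
v 3.579 -3.532 1.409
v 2.165 -3.234 0.947
v 3.469 -3.567 1.608
v 2.052 -3.351 1.11
v 3.357 -3.684 1.771
v 1.954 -3.533 1.212
v 3.259 -3.866 1.873
v 1.886 -3.751 1.237
v 3.19 -4.084 1.899
v 1.857 -3.973 1.182
v 3.162 -4.306 1.844
v 1.873 -4.164 1.055
v 3.177 -4.497 1.717
v 1.93 -4.296 0.876
v 3.235 -4.629 1.537
v 2.021 -4.348 0.671
v 3.325 -4.681 1.332
v 2.131 -4.313 0.472
v 3.435 -4.646 1.133
v 2.243 -4.196 0.309
v 3.548 -4.529 0.97
v 2.341 -4.014 0.207
v 3.646 -4.347 0.868
v 2.41 -3.796 0.181
v 3.714 -4.129 0.843
v 2.438 -3.574 0.236
v 3.743 -3.907 0.898
v -3.02 3.35 -1.643
v -2.168 3.124 -1.701
v -3.272 2.196 -0.839
v -2.42 1.97 -0.897
v -2.657 2.683 -0.433
v -2.501 3.396 -0.93
v -2.939 1.924 -1.61
v -2.783 2.637 -2.107
v -2.118 2.242 -1.681
v -1.944 2.711 -0.953
v -3.496 2.609 -1.587
v -3.322 3.078 -0.859
v -1.51 2.217 -1.072
v -1.113 1.693 -1.627
v -0.11 2.083 0.052
v -0.983 2.103 -1.742
v -0.993 2.543 -1.677
v -1.142 2.896 -1.45
v -1.389 3.067 -1.122
v -1.669 3.01 -0.78
v -1.906 2.74 -0.517
v -2.037 2.33 -0.402
v -2.027 1.89 -0.467
v -1.878 1.537 -0.694
v -1.63 1.367 -1.023
v -1.351 1.424 -1.364
f 2 1 5
f 2 5 3
f 3 5 6
f 3 6 4
f 5 1 7
f 5 7 6
f 6 7 8
f 6 8 4
f 7 1 9
f 7 9 8
f 8 9 10
f 8 10 4
f 9 1 11
f 9 11 10
f 10 11 12
f 10 12 4
f 11 1 13
f 11 13 12
f 12 13 14
f 12 14 4
f 13 1 15
f 13 15 14
f 14 15 16
f 14 16 4
f 15 1 17
f 15 17 16
f 16 17 18
f 16 18 4
f 17 1 19
f 17 19 18
f 18 19 20
f 18 20 4
f 19 1 21
f 19 21 20
f 20 21 22
f 20 22 4
f 21 1 23
f 21 23 22
f 22 23 24
f 22 24 4
f 23 1 25
f 23 25 24
f 24 25 26
f 24 26 4
f 25 1 27
f 25 27 26
f 26 27 28
f 26 28 4
f 27 1 29
f 27 29 28
f 28 29 30
f 28 30 4
f 29 1 31
f 29 31 30
f 30 31 32
f 30 32 4
f 31 1 33
f 31 33 32
f 32 33 34
f 32 34 4
f 33 1 2
f 33 2 34
f 34 2 3
f 34 3 4
f 35 46 40
f 35 40 36
f 35 36 42
f 35 42 45
f 35 45 46
f 36 40 44
f 40 46 39
f 46 45 37
f 45 42 41
f 42 36 43
f 38 44 39
f 38 39 37
f 38 37 41
f 38 41 43
f 38 43 44
f 39 44 40
f 37 39 46
f 41 37 45
f 43 41 42
f 44 43 36
f 48 47 50
f 48 50 49
f 50 47 51
f 50 51 49
f 51 47 52
f 51 52 49
f 52 47 53
f 52 53 49
f 53 47 54
f 53 54 49
f 54 47 55
f 54 55 49
f 55 47 56
f 55 56 49
f 56 47 57
f 56 57 49
f 57 47 58
f 57 58 49
f 58 47 59
f 58 59 49
f 59 47 60
f 59 60 49
f 60 47 48
f 60 48 49



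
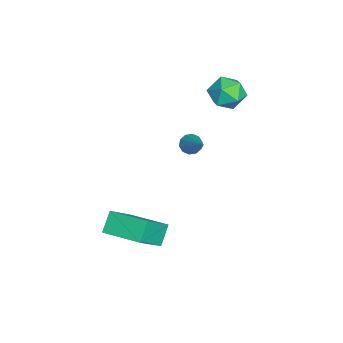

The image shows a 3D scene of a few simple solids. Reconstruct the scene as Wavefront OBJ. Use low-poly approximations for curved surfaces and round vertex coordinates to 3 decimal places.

v -0.594 3.632 2.612
v -0.199 3.069 2.075
v -0.921 2.571 3.485
v -0.526 2.008 2.948
v -0.053 2.59 3.396
v 0.149 3.245 2.856
v -1.269 2.395 2.704
v -1.067 3.05 2.164
v -0.616 2.304 2.132
v 0.136 2.424 2.56
v -1.256 3.216 3
v -0.504 3.336 3.428
v -0.242 1.396 -0.217
v -0.011 1.619 -0.6
v 0.982 1.904 0.817
v -0.204 1.824 -0.472
v -0.411 1.865 -0.247
v -0.554 1.727 -0.01
v -0.577 1.462 0.148
v -0.472 1.172 0.166
v -0.279 0.968 0.039
v -0.072 0.926 -0.187
v 0.071 1.065 -0.423
v 0.094 1.329 -0.581
v 2.709 -0.925 -2.108
v 3.818 -1.674 -0.816
v 3.521 0.57 -1.938
v 4.63 -0.179 -0.646
v 3.37 -1.201 -2.834
v 4.479 -1.95 -1.542
v 4.182 0.294 -2.664
v 5.291 -0.455 -1.372
f 1 12 6
f 1 6 2
f 1 2 8
f 1 8 11
f 1 11 12
f 2 6 10
f 6 12 5
f 12 11 3
f 11 8 7
f 8 2 9
f 4 10 5
f 4 5 3
f 4 3 7
f 4 7 9
f 4 9 10
f 5 10 6
f 3 5 12
f 7 3 11
f 9 7 8
f 10 9 2
f 14 13 16
f 14 16 15
f 16 13 17
f 16 17 15
f 17 13 18
f 17 18 15
f 18 13 19
f 18 19 15
f 19 13 20
f 19 20 15
f 20 13 21
f 20 21 15
f 21 13 22
f 21 22 15
f 22 13 23
f 22 23 15
f 23 13 24
f 23 24 15
f 24 13 14
f 24 14 15
f 26 28 25
f 29 26 25
f 25 28 27
f 27 29 25
f 26 32 28
f 30 26 29
f 30 32 26
f 28 32 27
f 31 29 27
f 27 32 31
f 31 30 29
f 32 30 31



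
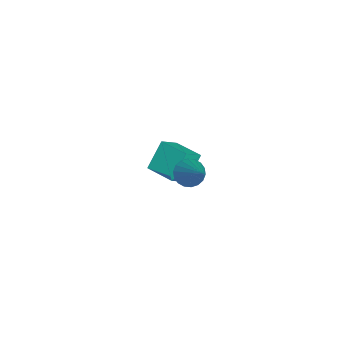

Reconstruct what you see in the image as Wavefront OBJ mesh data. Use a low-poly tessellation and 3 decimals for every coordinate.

v -3.043 -2.662 -2.418
v -2.35 -3.401 -1.652
v -1.911 -1.547 -2.368
v -1.217 -2.286 -1.603
v -2.303 -3.354 -3.757
v -1.609 -4.093 -2.992
v -1.17 -2.239 -3.708
v -0.477 -2.978 -2.942
v 3.079 -2.308 0.98
v 3.561 -2.246 0.408
v 4.621 -1.752 2.34
v 3.431 -1.939 0.43
v 3.232 -1.706 0.56
v 3.002 -1.591 0.774
v 2.788 -1.619 1.028
v 2.631 -1.784 1.273
v 2.563 -2.052 1.459
v 2.598 -2.371 1.551
v 2.727 -2.678 1.529
v 2.927 -2.911 1.399
v 3.157 -3.026 1.185
v 3.371 -2.998 0.931
v 3.528 -2.833 0.687
v 3.596 -2.565 0.5
f 2 4 1
f 5 2 1
f 1 4 3
f 3 5 1
f 2 8 4
f 6 2 5
f 6 8 2
f 4 8 3
f 7 5 3
f 3 8 7
f 7 6 5
f 8 6 7
f 10 9 12
f 10 12 11
f 12 9 13
f 12 13 11
f 13 9 14
f 13 14 11
f 14 9 15
f 14 15 11
f 15 9 16
f 15 16 11
f 16 9 17
f 16 17 11
f 17 9 18
f 17 18 11
f 18 9 19
f 18 19 11
f 19 9 20
f 19 20 11
f 20 9 21
f 20 21 11
f 21 9 22
f 21 22 11
f 22 9 23
f 22 23 11
f 23 9 24
f 23 24 11
f 24 9 10
f 24 10 11



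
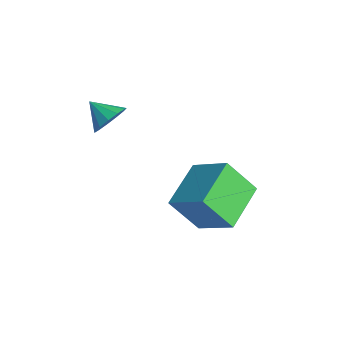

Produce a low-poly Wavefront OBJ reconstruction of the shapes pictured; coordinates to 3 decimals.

v -3.366 1.213 1.24
v -2.92 1.328 1.943
v -4.254 0.747 1.88
v -3.173 1.723 1.879
v -3.487 1.956 1.613
v -3.762 1.953 1.228
v -3.912 1.715 0.847
v -3.888 1.318 0.591
v -3.698 0.887 0.541
v -3.403 0.56 0.713
v -3.096 0.44 1.052
v -2.874 0.565 1.451
v -2.809 0.896 1.783
v -0.59 4.628 -2.143
v -1.152 3.635 -0.662
v 0.855 5.326 -1.127
v 0.293 4.333 0.355
v 0.647 2.987 -2.775
v 0.085 1.994 -1.293
v 2.092 3.685 -1.758
v 1.53 2.692 -0.277
f 2 1 4
f 2 4 3
f 4 1 5
f 4 5 3
f 5 1 6
f 5 6 3
f 6 1 7
f 6 7 3
f 7 1 8
f 7 8 3
f 8 1 9
f 8 9 3
f 9 1 10
f 9 10 3
f 10 1 11
f 10 11 3
f 11 1 12
f 11 12 3
f 12 1 13
f 12 13 3
f 13 1 2
f 13 2 3
f 15 17 14
f 18 15 14
f 14 17 16
f 16 18 14
f 15 21 17
f 19 15 18
f 19 21 15
f 17 21 16
f 20 18 16
f 16 21 20
f 20 19 18
f 21 19 20



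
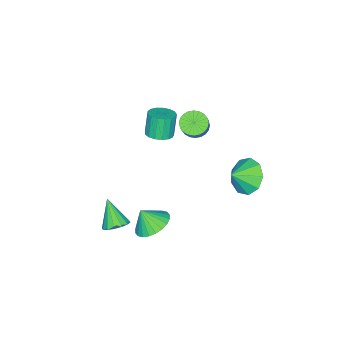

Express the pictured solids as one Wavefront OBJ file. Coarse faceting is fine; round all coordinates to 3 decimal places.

v 2.422 -0.088 0.098
v 3.091 -0.597 -0.344
v 2.618 -0.632 1.022
v 3.29 -0.311 -0.218
v 3.356 0.01 -0.043
v 3.28 0.315 0.152
v 3.074 0.559 0.34
v 2.768 0.705 0.491
v 2.409 0.729 0.582
v 2.053 0.63 0.599
v 1.752 0.421 0.54
v 1.554 0.134 0.414
v 1.487 -0.186 0.239
v 1.563 -0.491 0.044
v 1.77 -0.735 -0.144
v 2.076 -0.881 -0.295
v 2.434 -0.906 -0.386
v 2.791 -0.806 -0.403
v -2.502 -0.985 3.157
v -1.921 -1.184 2.822
v -1.237 -0.815 3.788
v -1.818 -0.615 4.123
v -1.943 -0.925 2.739
v -1.26 -0.556 3.705
v -2.051 -0.675 2.72
v -1.368 -0.306 3.686
v -2.228 -0.472 2.767
v -1.544 -0.103 3.733
v -2.446 -0.347 2.874
v -1.762 0.022 3.84
v -2.673 -0.319 3.023
v -1.989 0.05 3.99
v -2.873 -0.393 3.193
v -2.19 -0.023 4.16
v -3.018 -0.556 3.358
v -2.334 -0.187 4.324
v -3.083 -0.785 3.492
v -2.399 -0.416 4.458
v -3.06 -1.044 3.575
v -2.377 -0.675 4.541
v -2.952 -1.294 3.594
v -2.269 -0.925 4.56
v -2.776 -1.497 3.547
v -2.092 -1.128 4.513
v -2.558 -1.622 3.44
v -1.874 -1.253 4.406
v -2.331 -1.65 3.29
v -1.647 -1.281 4.257
v -2.13 -1.577 3.12
v -1.447 -1.207 4.087
v -1.986 -1.413 2.956
v -1.302 -1.044 3.922
v -3.376 -3.677 0.259
v -2.709 -3.487 0.487
v -3.118 -3.592 1.769
v -3.784 -3.783 1.541
v -2.877 -3.182 0.458
v -3.286 -3.288 1.741
v -3.16 -2.991 0.384
v -3.569 -3.097 1.666
v -3.492 -2.957 0.281
v -3.901 -3.062 1.563
v -3.798 -3.088 0.173
v -4.207 -3.193 1.455
v -4.006 -3.354 0.084
v -4.415 -3.459 1.367
v -4.071 -3.694 0.036
v -4.479 -3.799 1.318
v -3.975 -4.03 0.039
v -4.384 -4.136 1.321
v -3.743 -4.286 0.092
v -4.152 -4.391 1.374
v -3.426 -4.402 0.183
v -3.835 -4.507 1.465
v -3.098 -4.352 0.292
v -3.507 -4.457 1.574
v -2.833 -4.147 0.393
v -3.242 -4.253 1.675
v -2.693 -3.835 0.464
v -3.102 -3.941 1.746
v 2.81 -1.903 -0.788
v 3.474 -1.921 -0.567
v 2.37 -2.717 0.468
v 3.334 -1.62 -0.421
v 3.054 -1.395 -0.373
v 2.709 -1.306 -0.436
v 2.39 -1.377 -0.594
v 2.184 -1.589 -0.803
v 2.146 -1.885 -1.009
v 2.285 -2.186 -1.155
v 2.565 -2.411 -1.203
v 2.911 -2.5 -1.14
v 3.229 -2.429 -0.982
v 3.435 -2.217 -0.772
v -2.329 2.084 0.99
v -1.645 2.631 0.412
v -1.511 1.716 1.61
v -1.88 3.032 0.959
v -2.324 2.989 1.522
v -2.771 2.523 1.836
v -3.011 1.851 1.754
v -2.932 1.288 1.315
v -2.571 1.097 0.724
v -2.097 1.368 0.258
v -1.731 1.974 0.135
f 2 1 4
f 2 4 3
f 4 1 5
f 4 5 3
f 5 1 6
f 5 6 3
f 6 1 7
f 6 7 3
f 7 1 8
f 7 8 3
f 8 1 9
f 8 9 3
f 9 1 10
f 9 10 3
f 10 1 11
f 10 11 3
f 11 1 12
f 11 12 3
f 12 1 13
f 12 13 3
f 13 1 14
f 13 14 3
f 14 1 15
f 14 15 3
f 15 1 16
f 15 16 3
f 16 1 17
f 16 17 3
f 17 1 18
f 17 18 3
f 18 1 2
f 18 2 3
f 20 19 23
f 20 23 21
f 21 23 24
f 21 24 22
f 23 19 25
f 23 25 24
f 24 25 26
f 24 26 22
f 25 19 27
f 25 27 26
f 26 27 28
f 26 28 22
f 27 19 29
f 27 29 28
f 28 29 30
f 28 30 22
f 29 19 31
f 29 31 30
f 30 31 32
f 30 32 22
f 31 19 33
f 31 33 32
f 32 33 34
f 32 34 22
f 33 19 35
f 33 35 34
f 34 35 36
f 34 36 22
f 35 19 37
f 35 37 36
f 36 37 38
f 36 38 22
f 37 19 39
f 37 39 38
f 38 39 40
f 38 40 22
f 39 19 41
f 39 41 40
f 40 41 42
f 40 42 22
f 41 19 43
f 41 43 42
f 42 43 44
f 42 44 22
f 43 19 45
f 43 45 44
f 44 45 46
f 44 46 22
f 45 19 47
f 45 47 46
f 46 47 48
f 46 48 22
f 47 19 49
f 47 49 48
f 48 49 50
f 48 50 22
f 49 19 51
f 49 51 50
f 50 51 52
f 50 52 22
f 51 19 20
f 51 20 52
f 52 20 21
f 52 21 22
f 54 53 57
f 54 57 55
f 55 57 58
f 55 58 56
f 57 53 59
f 57 59 58
f 58 59 60
f 58 60 56
f 59 53 61
f 59 61 60
f 60 61 62
f 60 62 56
f 61 53 63
f 61 63 62
f 62 63 64
f 62 64 56
f 63 53 65
f 63 65 64
f 64 65 66
f 64 66 56
f 65 53 67
f 65 67 66
f 66 67 68
f 66 68 56
f 67 53 69
f 67 69 68
f 68 69 70
f 68 70 56
f 69 53 71
f 69 71 70
f 70 71 72
f 70 72 56
f 71 53 73
f 71 73 72
f 72 73 74
f 72 74 56
f 73 53 75
f 73 75 74
f 74 75 76
f 74 76 56
f 75 53 77
f 75 77 76
f 76 77 78
f 76 78 56
f 77 53 79
f 77 79 78
f 78 79 80
f 78 80 56
f 79 53 54
f 79 54 80
f 80 54 55
f 80 55 56
f 82 81 84
f 82 84 83
f 84 81 85
f 84 85 83
f 85 81 86
f 85 86 83
f 86 81 87
f 86 87 83
f 87 81 88
f 87 88 83
f 88 81 89
f 88 89 83
f 89 81 90
f 89 90 83
f 90 81 91
f 90 91 83
f 91 81 92
f 91 92 83
f 92 81 93
f 92 93 83
f 93 81 94
f 93 94 83
f 94 81 82
f 94 82 83
f 96 95 98
f 96 98 97
f 98 95 99
f 98 99 97
f 99 95 100
f 99 100 97
f 100 95 101
f 100 101 97
f 101 95 102
f 101 102 97
f 102 95 103
f 102 103 97
f 103 95 104
f 103 104 97
f 104 95 105
f 104 105 97
f 105 95 96
f 105 96 97



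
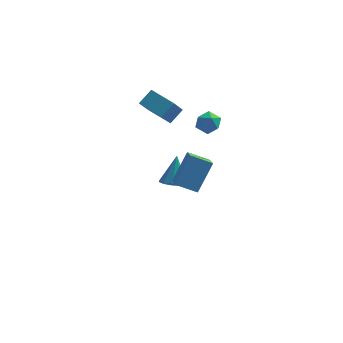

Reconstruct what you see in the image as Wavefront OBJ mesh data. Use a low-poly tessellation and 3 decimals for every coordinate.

v 1.638 -2.86 2.657
v 0.61 -2.859 3.101
v 1.39 -1.85 2.079
v 0.362 -1.849 2.523
v 2.218 -1.951 3.997
v 1.19 -1.95 4.441
v 1.97 -0.941 3.419
v 0.942 -0.94 3.863
v -1.593 4.464 2.584
v -1.857 3.223 3.945
v -1.072 5.025 3.197
v -1.337 3.784 4.557
v -0.423 3.796 2.203
v -0.688 2.555 3.563
v 0.097 4.357 2.815
v -0.167 3.116 4.176
v -0.267 3.426 -1.952
v 0.126 3.943 -2.24
v -0.153 4.154 -0.488
v -0.296 4.062 -2.267
v -0.706 3.938 -2.173
v -0.949 3.619 -1.995
v -0.931 3.226 -1.801
v -0.66 2.909 -1.665
v -0.238 2.79 -1.638
v 0.172 2.913 -1.732
v 0.415 3.233 -1.91
v 0.397 3.626 -2.104
v 1.599 4.156 2.58
v 1.913 3.661 2.191
v 0.947 3.359 3.069
v 1.261 2.864 2.68
v 1.621 3.193 3.188
v 2.024 3.685 2.886
v 0.836 3.335 2.374
v 1.239 3.827 2.072
v 1.442 3.153 2.063
v 1.927 3.065 2.566
v 0.933 3.955 2.694
v 1.418 3.867 3.197
f 2 4 1
f 5 2 1
f 1 4 3
f 3 5 1
f 2 8 4
f 6 2 5
f 6 8 2
f 4 8 3
f 7 5 3
f 3 8 7
f 7 6 5
f 8 6 7
f 10 12 9
f 13 10 9
f 9 12 11
f 11 13 9
f 10 16 12
f 14 10 13
f 14 16 10
f 12 16 11
f 15 13 11
f 11 16 15
f 15 14 13
f 16 14 15
f 18 17 20
f 18 20 19
f 20 17 21
f 20 21 19
f 21 17 22
f 21 22 19
f 22 17 23
f 22 23 19
f 23 17 24
f 23 24 19
f 24 17 25
f 24 25 19
f 25 17 26
f 25 26 19
f 26 17 27
f 26 27 19
f 27 17 28
f 27 28 19
f 28 17 18
f 28 18 19
f 29 40 34
f 29 34 30
f 29 30 36
f 29 36 39
f 29 39 40
f 30 34 38
f 34 40 33
f 40 39 31
f 39 36 35
f 36 30 37
f 32 38 33
f 32 33 31
f 32 31 35
f 32 35 37
f 32 37 38
f 33 38 34
f 31 33 40
f 35 31 39
f 37 35 36
f 38 37 30



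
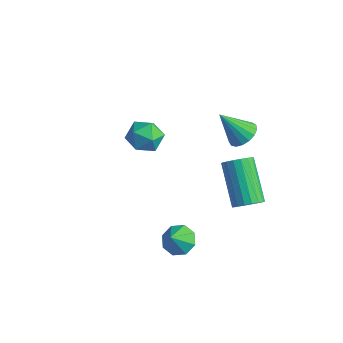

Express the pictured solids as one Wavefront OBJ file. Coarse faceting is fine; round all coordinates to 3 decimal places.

v -4.112 0.793 -0.701
v -3.301 1.091 -0.929
v -3.519 -0.031 0.329
v -2.708 0.267 0.101
v -3.294 0.818 0.491
v -3.66 1.327 -0.145
v -3.16 -0.267 -0.455
v -3.526 0.242 -1.091
v -2.713 0.436 -0.777
v -2.795 1.107 -0.192
v -4.025 -0.047 -0.408
v -4.107 0.624 0.177
v 0.919 1.795 1.932
v 1.519 1.491 2.162
v 0.141 1.205 3.188
v 1.522 1.798 2.308
v 1.387 2.104 2.368
v 1.144 2.339 2.328
v 0.851 2.45 2.197
v 0.572 2.41 2.006
v 0.374 2.229 1.798
v 0.3 1.949 1.621
v 0.368 1.633 1.515
v 0.562 1.354 1.505
v 0.838 1.177 1.592
v 1.133 1.14 1.758
v 1.378 1.254 1.963
v 1.667 1.401 -2.117
v 2.183 1.718 -1.786
v 0.748 2.617 -0.412
v 0.233 2.299 -0.743
v 2.104 1.922 -2.002
v 0.67 2.821 -0.628
v 1.939 2.023 -2.24
v 0.504 2.922 -0.867
v 1.72 2 -2.454
v 0.285 2.899 -1.081
v 1.491 1.859 -2.601
v 0.056 2.758 -1.228
v 1.296 1.627 -2.653
v -0.139 2.526 -1.279
v 1.175 1.35 -2.598
v -0.26 2.249 -1.224
v 1.152 1.083 -2.448
v -0.283 1.982 -1.074
v 1.23 0.879 -2.232
v -0.204 1.778 -0.858
v 1.396 0.778 -1.993
v -0.039 1.677 -0.62
v 1.615 0.801 -1.779
v 0.18 1.7 -0.406
v 1.844 0.942 -1.632
v 0.409 1.841 -0.259
v 2.039 1.174 -1.581
v 0.604 2.073 -0.207
v 2.16 1.451 -1.636
v 0.725 2.35 -0.262
v 2.036 -3.234 -0.448
v 2.724 -3.026 -0.404
v 2.164 -3.826 0.348
v 2.387 -2.704 -0.11
v 1.845 -2.692 -0.013
v 1.414 -2.998 -0.171
v 1.348 -3.441 -0.491
v 1.684 -3.764 -0.785
v 2.226 -3.775 -0.882
v 2.657 -3.47 -0.724
f 1 12 6
f 1 6 2
f 1 2 8
f 1 8 11
f 1 11 12
f 2 6 10
f 6 12 5
f 12 11 3
f 11 8 7
f 8 2 9
f 4 10 5
f 4 5 3
f 4 3 7
f 4 7 9
f 4 9 10
f 5 10 6
f 3 5 12
f 7 3 11
f 9 7 8
f 10 9 2
f 14 13 16
f 14 16 15
f 16 13 17
f 16 17 15
f 17 13 18
f 17 18 15
f 18 13 19
f 18 19 15
f 19 13 20
f 19 20 15
f 20 13 21
f 20 21 15
f 21 13 22
f 21 22 15
f 22 13 23
f 22 23 15
f 23 13 24
f 23 24 15
f 24 13 25
f 24 25 15
f 25 13 26
f 25 26 15
f 26 13 27
f 26 27 15
f 27 13 14
f 27 14 15
f 29 28 32
f 29 32 30
f 30 32 33
f 30 33 31
f 32 28 34
f 32 34 33
f 33 34 35
f 33 35 31
f 34 28 36
f 34 36 35
f 35 36 37
f 35 37 31
f 36 28 38
f 36 38 37
f 37 38 39
f 37 39 31
f 38 28 40
f 38 40 39
f 39 40 41
f 39 41 31
f 40 28 42
f 40 42 41
f 41 42 43
f 41 43 31
f 42 28 44
f 42 44 43
f 43 44 45
f 43 45 31
f 44 28 46
f 44 46 45
f 45 46 47
f 45 47 31
f 46 28 48
f 46 48 47
f 47 48 49
f 47 49 31
f 48 28 50
f 48 50 49
f 49 50 51
f 49 51 31
f 50 28 52
f 50 52 51
f 51 52 53
f 51 53 31
f 52 28 54
f 52 54 53
f 53 54 55
f 53 55 31
f 54 28 56
f 54 56 55
f 55 56 57
f 55 57 31
f 56 28 29
f 56 29 57
f 57 29 30
f 57 30 31
f 59 58 61
f 59 61 60
f 61 58 62
f 61 62 60
f 62 58 63
f 62 63 60
f 63 58 64
f 63 64 60
f 64 58 65
f 64 65 60
f 65 58 66
f 65 66 60
f 66 58 67
f 66 67 60
f 67 58 59
f 67 59 60



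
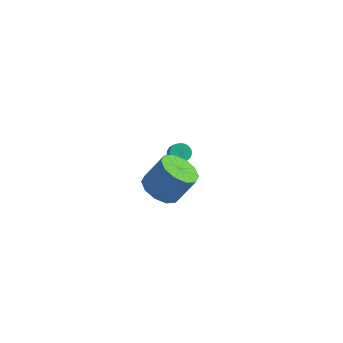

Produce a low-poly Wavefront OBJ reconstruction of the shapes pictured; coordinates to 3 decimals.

v 2.573 -4.131 1.599
v 3.26 -3.677 1.067
v 3.874 -3.035 2.41
v 3.187 -3.489 2.941
v 2.781 -3.307 1.11
v 3.396 -2.666 2.453
v 2.224 -3.252 1.339
v 2.838 -2.611 2.682
v 1.799 -3.533 1.667
v 2.414 -2.892 3.01
v 1.67 -4.042 1.97
v 2.285 -3.401 3.312
v 1.886 -4.585 2.13
v 2.5 -3.943 3.473
v 2.364 -4.954 2.087
v 2.979 -4.313 3.43
v 2.922 -5.009 1.858
v 3.536 -4.368 3.201
v 3.346 -4.728 1.53
v 3.961 -4.087 2.873
v 3.475 -4.219 1.228
v 4.09 -3.578 2.57
v -1.05 2.184 -2.974
v -0.58 2.331 -3.197
v -0.021 1.802 -2.37
v -0.49 1.656 -2.146
v -0.622 2.503 -3.059
v -0.063 1.974 -2.232
v -0.737 2.62 -2.906
v -0.178 2.091 -2.079
v -0.907 2.662 -2.765
v -0.348 2.133 -1.938
v -1.101 2.621 -2.66
v -0.542 2.092 -1.833
v -1.286 2.505 -2.609
v -0.727 1.976 -1.782
v -1.431 2.333 -2.621
v -0.872 1.804 -1.794
v -1.509 2.136 -2.694
v -0.95 1.607 -1.867
v -1.508 1.947 -2.816
v -0.949 1.418 -1.988
v -1.428 1.799 -2.964
v -0.869 1.27 -2.137
v -1.282 1.718 -3.115
v -0.723 1.189 -2.287
v -1.096 1.717 -3.241
v -0.537 1.189 -2.413
v -0.902 1.798 -3.32
v -0.343 1.269 -2.493
v -0.734 1.945 -3.34
v -0.175 1.416 -2.513
v -0.62 2.133 -3.297
v -0.061 1.604 -2.469
f 2 1 5
f 2 5 3
f 3 5 6
f 3 6 4
f 5 1 7
f 5 7 6
f 6 7 8
f 6 8 4
f 7 1 9
f 7 9 8
f 8 9 10
f 8 10 4
f 9 1 11
f 9 11 10
f 10 11 12
f 10 12 4
f 11 1 13
f 11 13 12
f 12 13 14
f 12 14 4
f 13 1 15
f 13 15 14
f 14 15 16
f 14 16 4
f 15 1 17
f 15 17 16
f 16 17 18
f 16 18 4
f 17 1 19
f 17 19 18
f 18 19 20
f 18 20 4
f 19 1 21
f 19 21 20
f 20 21 22
f 20 22 4
f 21 1 2
f 21 2 22
f 22 2 3
f 22 3 4
f 24 23 27
f 24 27 25
f 25 27 28
f 25 28 26
f 27 23 29
f 27 29 28
f 28 29 30
f 28 30 26
f 29 23 31
f 29 31 30
f 30 31 32
f 30 32 26
f 31 23 33
f 31 33 32
f 32 33 34
f 32 34 26
f 33 23 35
f 33 35 34
f 34 35 36
f 34 36 26
f 35 23 37
f 35 37 36
f 36 37 38
f 36 38 26
f 37 23 39
f 37 39 38
f 38 39 40
f 38 40 26
f 39 23 41
f 39 41 40
f 40 41 42
f 40 42 26
f 41 23 43
f 41 43 42
f 42 43 44
f 42 44 26
f 43 23 45
f 43 45 44
f 44 45 46
f 44 46 26
f 45 23 47
f 45 47 46
f 46 47 48
f 46 48 26
f 47 23 49
f 47 49 48
f 48 49 50
f 48 50 26
f 49 23 51
f 49 51 50
f 50 51 52
f 50 52 26
f 51 23 53
f 51 53 52
f 52 53 54
f 52 54 26
f 53 23 24
f 53 24 54
f 54 24 25
f 54 25 26



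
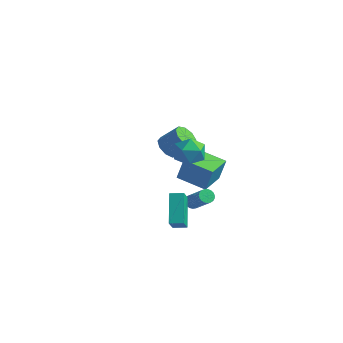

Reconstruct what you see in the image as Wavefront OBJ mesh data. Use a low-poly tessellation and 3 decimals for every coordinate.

v -2.099 2.353 -3.84
v -1.778 2.655 -2.25
v -2.41 4.394 -4.165
v -2.089 4.696 -2.575
v -0.111 2.584 -4.285
v 0.21 2.886 -2.695
v -0.422 4.625 -4.61
v -0.101 4.927 -3.02
v 2.065 -4.245 -2.444
v 2.379 -5.098 -1.353
v 1.147 -2.842 -1.083
v 1.46 -3.695 0.008
v 2.82 -3.845 -2.348
v 3.133 -4.698 -1.257
v 1.901 -2.442 -0.987
v 2.215 -3.295 0.104
v 0.662 -0.511 2.486
v 1.224 -0.465 1.538
v 1.296 -2.155 2.782
v 1.858 -2.109 1.834
v 2.156 -1.47 2.684
v 1.764 -0.454 2.501
v 0.756 -2.166 1.819
v 0.364 -1.15 1.636
v 1.283 -1.488 1.125
v 2.148 -1.058 1.66
v 0.372 -1.562 2.66
v 1.237 -1.132 3.195
v -3.611 3.626 -2.367
v -2.954 3.722 -3.003
v -1.911 4.211 -1.849
v -2.569 4.114 -1.213
v -3.274 4.26 -2.941
v -2.231 4.749 -1.787
v -3.752 4.502 -2.61
v -2.709 4.99 -1.457
v -4.165 4.333 -2.166
v -3.122 4.821 -1.013
v -4.318 3.833 -1.816
v -3.275 4.322 -0.662
v -4.141 3.236 -1.723
v -3.098 3.725 -0.57
v -3.716 2.822 -1.932
v -2.673 3.311 -0.778
v -3.242 2.783 -2.344
v -2.199 3.272 -1.19
v -2.941 3.139 -2.767
v -1.898 3.628 -1.613
v 1.549 -1.388 -2.182
v 1.887 -1.511 -2.544
v 3.229 -2.015 -1.12
v 2.891 -1.892 -0.758
v 1.929 -1.306 -2.511
v 3.271 -1.809 -1.088
v 1.906 -1.115 -2.422
v 3.248 -1.618 -0.999
v 1.821 -0.971 -2.291
v 3.164 -1.475 -0.868
v 1.689 -0.9 -2.141
v 3.032 -1.403 -0.718
v 1.533 -0.913 -1.998
v 2.875 -1.416 -0.575
v 1.38 -1.008 -1.887
v 2.722 -1.511 -0.464
v 1.255 -1.169 -1.827
v 2.598 -1.672 -0.404
v 1.182 -1.368 -1.828
v 2.524 -1.871 -0.405
v 1.172 -1.57 -1.89
v 2.514 -2.074 -0.467
v 1.227 -1.741 -2.003
v 2.569 -2.245 -0.58
v 1.338 -1.851 -2.146
v 2.68 -2.355 -0.723
v 1.485 -1.881 -2.296
v 2.827 -2.385 -0.873
v 1.643 -1.826 -2.426
v 2.986 -2.329 -1.002
v 1.785 -1.695 -2.513
v 3.128 -2.199 -1.09
f 2 4 1
f 5 2 1
f 1 4 3
f 3 5 1
f 2 8 4
f 6 2 5
f 6 8 2
f 4 8 3
f 7 5 3
f 3 8 7
f 7 6 5
f 8 6 7
f 10 12 9
f 13 10 9
f 9 12 11
f 11 13 9
f 10 16 12
f 14 10 13
f 14 16 10
f 12 16 11
f 15 13 11
f 11 16 15
f 15 14 13
f 16 14 15
f 17 28 22
f 17 22 18
f 17 18 24
f 17 24 27
f 17 27 28
f 18 22 26
f 22 28 21
f 28 27 19
f 27 24 23
f 24 18 25
f 20 26 21
f 20 21 19
f 20 19 23
f 20 23 25
f 20 25 26
f 21 26 22
f 19 21 28
f 23 19 27
f 25 23 24
f 26 25 18
f 30 29 33
f 30 33 31
f 31 33 34
f 31 34 32
f 33 29 35
f 33 35 34
f 34 35 36
f 34 36 32
f 35 29 37
f 35 37 36
f 36 37 38
f 36 38 32
f 37 29 39
f 37 39 38
f 38 39 40
f 38 40 32
f 39 29 41
f 39 41 40
f 40 41 42
f 40 42 32
f 41 29 43
f 41 43 42
f 42 43 44
f 42 44 32
f 43 29 45
f 43 45 44
f 44 45 46
f 44 46 32
f 45 29 47
f 45 47 46
f 46 47 48
f 46 48 32
f 47 29 30
f 47 30 48
f 48 30 31
f 48 31 32
f 50 49 53
f 50 53 51
f 51 53 54
f 51 54 52
f 53 49 55
f 53 55 54
f 54 55 56
f 54 56 52
f 55 49 57
f 55 57 56
f 56 57 58
f 56 58 52
f 57 49 59
f 57 59 58
f 58 59 60
f 58 60 52
f 59 49 61
f 59 61 60
f 60 61 62
f 60 62 52
f 61 49 63
f 61 63 62
f 62 63 64
f 62 64 52
f 63 49 65
f 63 65 64
f 64 65 66
f 64 66 52
f 65 49 67
f 65 67 66
f 66 67 68
f 66 68 52
f 67 49 69
f 67 69 68
f 68 69 70
f 68 70 52
f 69 49 71
f 69 71 70
f 70 71 72
f 70 72 52
f 71 49 73
f 71 73 72
f 72 73 74
f 72 74 52
f 73 49 75
f 73 75 74
f 74 75 76
f 74 76 52
f 75 49 77
f 75 77 76
f 76 77 78
f 76 78 52
f 77 49 79
f 77 79 78
f 78 79 80
f 78 80 52
f 79 49 50
f 79 50 80
f 80 50 51
f 80 51 52



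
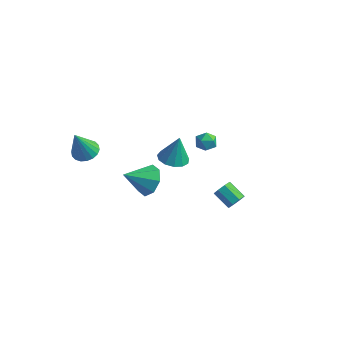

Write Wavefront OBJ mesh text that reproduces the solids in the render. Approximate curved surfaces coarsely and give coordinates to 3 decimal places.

v 0.874 -1.506 2.61
v 1.629 -1.823 2.575
v 1.066 -1.214 4.11
v 1.673 -1.372 2.482
v 1.462 -0.964 2.429
v 1.065 -0.728 2.434
v 0.607 -0.739 2.495
v 0.234 -0.993 2.592
v 0.064 -1.411 2.695
v 0.151 -1.858 2.771
v 0.468 -2.194 2.796
v 0.913 -2.311 2.762
v 1.346 -2.173 2.679
v -3.065 -3.486 2.774
v -2.39 -3.785 2.719
v -3.215 -4.134 4.446
v -2.328 -3.485 2.84
v -2.412 -3.185 2.949
v -2.625 -2.946 3.022
v -2.926 -2.813 3.047
v -3.254 -2.814 3.017
v -3.544 -2.948 2.939
v -3.74 -3.188 2.828
v -3.802 -3.488 2.707
v -3.718 -3.787 2.598
v -3.504 -4.027 2.525
v -3.204 -4.16 2.501
v -2.876 -4.159 2.53
v -2.585 -4.025 2.608
v -1.626 0.002 -1.692
v -0.797 -0.2 -1.171
v -2.474 -1.102 -0.768
v -1.204 0.371 -0.864
v -1.859 0.725 -1.042
v -2.377 0.655 -1.6
v -2.456 0.203 -2.213
v -2.048 -0.367 -2.52
v -1.393 -0.721 -2.342
v -0.875 -0.652 -1.783
v 4.41 -1.201 0.643
v 4.662 -1.37 1.114
v 3.721 -1.228 1.667
v 3.47 -1.059 1.197
v 4.691 -0.946 1.056
v 3.751 -0.805 1.609
v 4.556 -0.672 0.756
v 3.616 -0.53 1.309
v 4.335 -0.707 0.39
v 3.395 -0.565 0.943
v 4.159 -1.032 0.173
v 3.218 -0.89 0.726
v 4.129 -1.455 0.231
v 3.189 -1.314 0.784
v 4.264 -1.73 0.531
v 3.324 -1.588 1.084
v 4.485 -1.695 0.897
v 3.545 -1.553 1.45
v -0.054 2.967 0.762
v 0.327 2.948 0.233
v 0.293 2.012 1.047
v 0.674 1.993 0.518
v 0.809 2.409 1.001
v 0.594 2.999 0.825
v 0.026 1.961 0.455
v -0.189 2.551 0.279
v 0.376 2.326 0.043
v 0.86 2.603 0.381
v -0.24 2.357 0.899
v 0.244 2.634 1.237
f 2 1 4
f 2 4 3
f 4 1 5
f 4 5 3
f 5 1 6
f 5 6 3
f 6 1 7
f 6 7 3
f 7 1 8
f 7 8 3
f 8 1 9
f 8 9 3
f 9 1 10
f 9 10 3
f 10 1 11
f 10 11 3
f 11 1 12
f 11 12 3
f 12 1 13
f 12 13 3
f 13 1 2
f 13 2 3
f 15 14 17
f 15 17 16
f 17 14 18
f 17 18 16
f 18 14 19
f 18 19 16
f 19 14 20
f 19 20 16
f 20 14 21
f 20 21 16
f 21 14 22
f 21 22 16
f 22 14 23
f 22 23 16
f 23 14 24
f 23 24 16
f 24 14 25
f 24 25 16
f 25 14 26
f 25 26 16
f 26 14 27
f 26 27 16
f 27 14 28
f 27 28 16
f 28 14 29
f 28 29 16
f 29 14 15
f 29 15 16
f 31 30 33
f 31 33 32
f 33 30 34
f 33 34 32
f 34 30 35
f 34 35 32
f 35 30 36
f 35 36 32
f 36 30 37
f 36 37 32
f 37 30 38
f 37 38 32
f 38 30 39
f 38 39 32
f 39 30 31
f 39 31 32
f 41 40 44
f 41 44 42
f 42 44 45
f 42 45 43
f 44 40 46
f 44 46 45
f 45 46 47
f 45 47 43
f 46 40 48
f 46 48 47
f 47 48 49
f 47 49 43
f 48 40 50
f 48 50 49
f 49 50 51
f 49 51 43
f 50 40 52
f 50 52 51
f 51 52 53
f 51 53 43
f 52 40 54
f 52 54 53
f 53 54 55
f 53 55 43
f 54 40 56
f 54 56 55
f 55 56 57
f 55 57 43
f 56 40 41
f 56 41 57
f 57 41 42
f 57 42 43
f 58 69 63
f 58 63 59
f 58 59 65
f 58 65 68
f 58 68 69
f 59 63 67
f 63 69 62
f 69 68 60
f 68 65 64
f 65 59 66
f 61 67 62
f 61 62 60
f 61 60 64
f 61 64 66
f 61 66 67
f 62 67 63
f 60 62 69
f 64 60 68
f 66 64 65
f 67 66 59



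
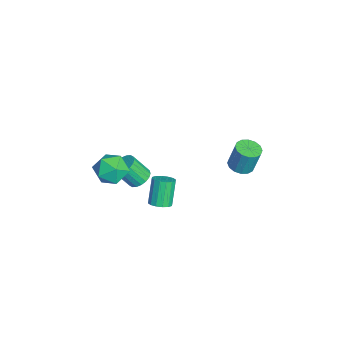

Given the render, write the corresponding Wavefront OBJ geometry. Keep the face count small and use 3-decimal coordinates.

v 1.578 3.669 -1.166
v 2.013 4.322 -1.368
v 2.156 4.744 0.304
v 1.722 4.091 0.506
v 1.614 4.453 -1.367
v 1.758 4.875 0.305
v 1.206 4.374 -1.312
v 1.35 4.795 0.36
v 0.898 4.106 -1.218
v 1.041 4.527 0.454
v 0.772 3.721 -1.11
v 0.915 4.142 0.562
v 0.862 3.322 -1.017
v 1.005 3.743 0.655
v 1.144 3.016 -0.964
v 1.287 3.438 0.708
v 1.542 2.885 -0.965
v 1.686 3.307 0.707
v 1.95 2.965 -1.02
v 2.094 3.386 0.652
v 2.259 3.233 -1.114
v 2.402 3.654 0.558
v 2.385 3.618 -1.222
v 2.528 4.039 0.45
v 2.295 4.017 -1.315
v 2.438 4.438 0.357
v 2.244 -1.039 -4.007
v 2.768 -0.589 -3.803
v 1.939 -0.331 -2.248
v 1.416 -0.781 -2.453
v 2.516 -0.373 -3.973
v 1.687 -0.115 -2.418
v 2.191 -0.336 -4.152
v 1.363 -0.078 -2.598
v 1.881 -0.487 -4.292
v 1.052 -0.229 -2.738
v 1.668 -0.786 -4.356
v 0.839 -0.528 -2.802
v 1.609 -1.152 -4.327
v 0.781 -0.895 -2.773
v 1.721 -1.489 -4.212
v 0.892 -1.231 -2.657
v 1.973 -1.705 -4.042
v 1.144 -1.447 -2.487
v 2.297 -1.742 -3.862
v 1.469 -1.484 -2.308
v 2.608 -1.591 -3.722
v 1.779 -1.333 -2.168
v 2.821 -1.292 -3.658
v 1.992 -1.034 -2.104
v 2.879 -0.925 -3.687
v 2.051 -0.668 -2.133
v -0.397 -3.072 -2.428
v 0.43 -3.263 -3.274
v 0.47 -4.377 -1.286
v 1.297 -4.568 -2.132
v 1.27 -3.523 -1.546
v 0.734 -2.716 -2.252
v 0.166 -4.924 -2.308
v -0.37 -4.117 -3.014
v 0.778 -4.407 -3.2
v 1.46 -3.542 -2.729
v -0.56 -4.098 -1.831
v 0.122 -3.233 -1.36
v -0.86 -2.126 -4.508
v -0.274 -2.582 -4.806
v -0.333 -3.53 -3.469
v -0.92 -3.074 -3.172
v -0.096 -2.334 -4.622
v -0.156 -3.282 -3.285
v -0.07 -2.045 -4.416
v -0.129 -2.993 -3.079
v -0.2 -1.772 -4.228
v -0.259 -2.72 -2.891
v -0.461 -1.569 -4.096
v -0.52 -2.517 -2.759
v -0.801 -1.476 -4.045
v -0.86 -2.425 -2.708
v -1.153 -1.512 -4.086
v -1.212 -2.461 -2.749
v -1.447 -1.67 -4.211
v -1.506 -2.618 -2.874
v -1.624 -1.918 -4.395
v -1.684 -2.866 -3.058
v -1.651 -2.207 -4.601
v -1.71 -3.155 -3.264
v -1.521 -2.48 -4.789
v -1.58 -3.428 -3.452
v -1.26 -2.683 -4.921
v -1.319 -3.631 -3.584
v -0.92 -2.775 -4.972
v -0.979 -3.724 -3.635
v -0.568 -2.739 -4.931
v -0.627 -3.688 -3.594
f 2 1 5
f 2 5 3
f 3 5 6
f 3 6 4
f 5 1 7
f 5 7 6
f 6 7 8
f 6 8 4
f 7 1 9
f 7 9 8
f 8 9 10
f 8 10 4
f 9 1 11
f 9 11 10
f 10 11 12
f 10 12 4
f 11 1 13
f 11 13 12
f 12 13 14
f 12 14 4
f 13 1 15
f 13 15 14
f 14 15 16
f 14 16 4
f 15 1 17
f 15 17 16
f 16 17 18
f 16 18 4
f 17 1 19
f 17 19 18
f 18 19 20
f 18 20 4
f 19 1 21
f 19 21 20
f 20 21 22
f 20 22 4
f 21 1 23
f 21 23 22
f 22 23 24
f 22 24 4
f 23 1 25
f 23 25 24
f 24 25 26
f 24 26 4
f 25 1 2
f 25 2 26
f 26 2 3
f 26 3 4
f 28 27 31
f 28 31 29
f 29 31 32
f 29 32 30
f 31 27 33
f 31 33 32
f 32 33 34
f 32 34 30
f 33 27 35
f 33 35 34
f 34 35 36
f 34 36 30
f 35 27 37
f 35 37 36
f 36 37 38
f 36 38 30
f 37 27 39
f 37 39 38
f 38 39 40
f 38 40 30
f 39 27 41
f 39 41 40
f 40 41 42
f 40 42 30
f 41 27 43
f 41 43 42
f 42 43 44
f 42 44 30
f 43 27 45
f 43 45 44
f 44 45 46
f 44 46 30
f 45 27 47
f 45 47 46
f 46 47 48
f 46 48 30
f 47 27 49
f 47 49 48
f 48 49 50
f 48 50 30
f 49 27 51
f 49 51 50
f 50 51 52
f 50 52 30
f 51 27 28
f 51 28 52
f 52 28 29
f 52 29 30
f 53 64 58
f 53 58 54
f 53 54 60
f 53 60 63
f 53 63 64
f 54 58 62
f 58 64 57
f 64 63 55
f 63 60 59
f 60 54 61
f 56 62 57
f 56 57 55
f 56 55 59
f 56 59 61
f 56 61 62
f 57 62 58
f 55 57 64
f 59 55 63
f 61 59 60
f 62 61 54
f 66 65 69
f 66 69 67
f 67 69 70
f 67 70 68
f 69 65 71
f 69 71 70
f 70 71 72
f 70 72 68
f 71 65 73
f 71 73 72
f 72 73 74
f 72 74 68
f 73 65 75
f 73 75 74
f 74 75 76
f 74 76 68
f 75 65 77
f 75 77 76
f 76 77 78
f 76 78 68
f 77 65 79
f 77 79 78
f 78 79 80
f 78 80 68
f 79 65 81
f 79 81 80
f 80 81 82
f 80 82 68
f 81 65 83
f 81 83 82
f 82 83 84
f 82 84 68
f 83 65 85
f 83 85 84
f 84 85 86
f 84 86 68
f 85 65 87
f 85 87 86
f 86 87 88
f 86 88 68
f 87 65 89
f 87 89 88
f 88 89 90
f 88 90 68
f 89 65 91
f 89 91 90
f 90 91 92
f 90 92 68
f 91 65 93
f 91 93 92
f 92 93 94
f 92 94 68
f 93 65 66
f 93 66 94
f 94 66 67
f 94 67 68

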